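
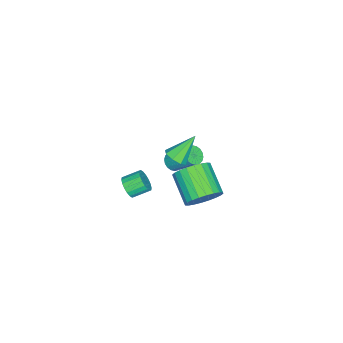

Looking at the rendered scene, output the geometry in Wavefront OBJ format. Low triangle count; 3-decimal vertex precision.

v 3.422 2.459 1.152
v 4.12 2.463 1.989
v 2.956 1.225 2.966
v 2.258 1.221 2.128
v 3.864 2.786 2.093
v 2.699 1.548 3.07
v 3.54 3.059 2.054
v 2.376 1.822 3.03
v 3.199 3.241 1.877
v 2.034 2.003 2.854
v 2.891 3.304 1.59
v 1.727 2.066 2.567
v 2.665 3.238 1.236
v 1.5 2 2.213
v 2.553 3.054 0.87
v 1.389 1.816 1.846
v 2.574 2.778 0.546
v 1.41 1.541 1.522
v 2.724 2.455 0.314
v 1.56 1.217 1.291
v 2.981 2.132 0.21
v 1.816 0.894 1.187
v 3.304 1.858 0.25
v 2.14 0.621 1.226
v 3.646 1.677 0.426
v 2.481 0.439 1.403
v 3.953 1.614 0.713
v 2.789 0.376 1.69
v 4.18 1.68 1.067
v 3.015 0.442 2.044
v 4.291 1.864 1.434
v 3.127 0.626 2.41
v 4.27 2.139 1.758
v 3.106 0.902 2.734
v 0.05 -3.645 -3.936
v 0.399 -3.805 -3.304
v -0.14 -2.954 -2.791
v -0.49 -2.795 -3.424
v 0.603 -3.589 -3.447
v 0.063 -2.739 -2.935
v 0.696 -3.385 -3.688
v 0.157 -2.534 -3.175
v 0.662 -3.232 -3.978
v 0.122 -2.381 -3.465
v 0.507 -3.161 -4.259
v -0.033 -2.31 -3.747
v 0.261 -3.186 -4.477
v -0.279 -2.335 -3.964
v -0.027 -3.302 -4.587
v -0.567 -2.451 -4.075
v -0.3 -3.486 -4.569
v -0.839 -2.635 -4.056
v -0.503 -3.701 -4.425
v -1.043 -2.851 -3.913
v -0.597 -3.906 -4.185
v -1.136 -3.055 -3.672
v -0.562 -4.059 -3.895
v -1.102 -3.208 -3.382
v -0.407 -4.13 -3.613
v -0.947 -3.279 -3.101
v -0.161 -4.105 -3.396
v -0.701 -3.254 -2.883
v 0.127 -3.989 -3.285
v -0.413 -3.138 -2.773
v 2.71 0.497 3.327
v 3.03 0.09 3.813
v 1.69 1.183 4.573
v 3.276 0.57 3.75
v 3.19 1.008 3.439
v 2.824 1.146 3.063
v 2.39 0.904 2.841
v 2.144 0.424 2.904
v 2.23 -0.014 3.215
v 2.597 -0.152 3.592
v -2.455 -1.941 -3.146
v -1.847 -1.82 -3.341
v -1.677 -0.458 -1.969
v -2.285 -0.579 -1.774
v -2.004 -1.638 -3.502
v -1.834 -0.276 -2.131
v -2.25 -1.516 -3.593
v -2.08 -0.154 -2.221
v -2.536 -1.478 -3.595
v -2.367 -0.117 -2.223
v -2.807 -1.532 -3.508
v -2.637 -0.17 -2.137
v -3.008 -1.667 -3.349
v -2.838 -0.305 -1.978
v -3.099 -1.856 -3.15
v -2.929 -0.494 -1.779
v -3.063 -2.062 -2.951
v -2.893 -0.7 -1.579
v -2.906 -2.244 -2.789
v -2.736 -0.882 -1.418
v -2.66 -2.366 -2.699
v -2.49 -1.004 -1.327
v -2.373 -2.403 -2.697
v -2.204 -1.042 -1.325
v -2.103 -2.35 -2.783
v -1.933 -0.988 -1.412
v -1.902 -2.215 -2.942
v -1.732 -0.853 -1.571
v -1.811 -2.026 -3.141
v -1.641 -0.664 -1.77
f 2 1 5
f 2 5 3
f 3 5 6
f 3 6 4
f 5 1 7
f 5 7 6
f 6 7 8
f 6 8 4
f 7 1 9
f 7 9 8
f 8 9 10
f 8 10 4
f 9 1 11
f 9 11 10
f 10 11 12
f 10 12 4
f 11 1 13
f 11 13 12
f 12 13 14
f 12 14 4
f 13 1 15
f 13 15 14
f 14 15 16
f 14 16 4
f 15 1 17
f 15 17 16
f 16 17 18
f 16 18 4
f 17 1 19
f 17 19 18
f 18 19 20
f 18 20 4
f 19 1 21
f 19 21 20
f 20 21 22
f 20 22 4
f 21 1 23
f 21 23 22
f 22 23 24
f 22 24 4
f 23 1 25
f 23 25 24
f 24 25 26
f 24 26 4
f 25 1 27
f 25 27 26
f 26 27 28
f 26 28 4
f 27 1 29
f 27 29 28
f 28 29 30
f 28 30 4
f 29 1 31
f 29 31 30
f 30 31 32
f 30 32 4
f 31 1 33
f 31 33 32
f 32 33 34
f 32 34 4
f 33 1 2
f 33 2 34
f 34 2 3
f 34 3 4
f 36 35 39
f 36 39 37
f 37 39 40
f 37 40 38
f 39 35 41
f 39 41 40
f 40 41 42
f 40 42 38
f 41 35 43
f 41 43 42
f 42 43 44
f 42 44 38
f 43 35 45
f 43 45 44
f 44 45 46
f 44 46 38
f 45 35 47
f 45 47 46
f 46 47 48
f 46 48 38
f 47 35 49
f 47 49 48
f 48 49 50
f 48 50 38
f 49 35 51
f 49 51 50
f 50 51 52
f 50 52 38
f 51 35 53
f 51 53 52
f 52 53 54
f 52 54 38
f 53 35 55
f 53 55 54
f 54 55 56
f 54 56 38
f 55 35 57
f 55 57 56
f 56 57 58
f 56 58 38
f 57 35 59
f 57 59 58
f 58 59 60
f 58 60 38
f 59 35 61
f 59 61 60
f 60 61 62
f 60 62 38
f 61 35 63
f 61 63 62
f 62 63 64
f 62 64 38
f 63 35 36
f 63 36 64
f 64 36 37
f 64 37 38
f 66 65 68
f 66 68 67
f 68 65 69
f 68 69 67
f 69 65 70
f 69 70 67
f 70 65 71
f 70 71 67
f 71 65 72
f 71 72 67
f 72 65 73
f 72 73 67
f 73 65 74
f 73 74 67
f 74 65 66
f 74 66 67
f 76 75 79
f 76 79 77
f 77 79 80
f 77 80 78
f 79 75 81
f 79 81 80
f 80 81 82
f 80 82 78
f 81 75 83
f 81 83 82
f 82 83 84
f 82 84 78
f 83 75 85
f 83 85 84
f 84 85 86
f 84 86 78
f 85 75 87
f 85 87 86
f 86 87 88
f 86 88 78
f 87 75 89
f 87 89 88
f 88 89 90
f 88 90 78
f 89 75 91
f 89 91 90
f 90 91 92
f 90 92 78
f 91 75 93
f 91 93 92
f 92 93 94
f 92 94 78
f 93 75 95
f 93 95 94
f 94 95 96
f 94 96 78
f 95 75 97
f 95 97 96
f 96 97 98
f 96 98 78
f 97 75 99
f 97 99 98
f 98 99 100
f 98 100 78
f 99 75 101
f 99 101 100
f 100 101 102
f 100 102 78
f 101 75 103
f 101 103 102
f 102 103 104
f 102 104 78
f 103 75 76
f 103 76 104
f 104 76 77
f 104 77 78



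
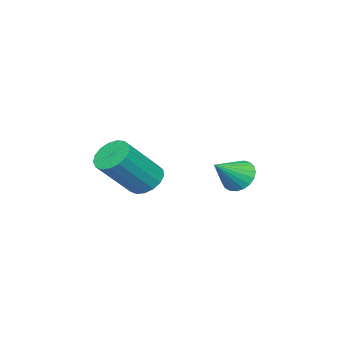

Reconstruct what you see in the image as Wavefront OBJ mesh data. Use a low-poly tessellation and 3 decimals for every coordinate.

v -1.527 -1.503 -4.33
v -1.283 -1.858 -4.831
v -0.553 -1.877 -3.59
v -1.161 -1.615 -4.868
v -1.103 -1.352 -4.813
v -1.118 -1.116 -4.674
v -1.204 -0.947 -4.476
v -1.345 -0.874 -4.252
v -1.518 -0.909 -4.043
v -1.693 -1.048 -3.882
v -1.839 -1.265 -3.8
v -1.931 -1.523 -3.809
v -1.954 -1.778 -3.908
v -1.902 -1.985 -4.08
v -1.786 -2.109 -4.296
v -1.625 -2.129 -4.517
v -1.447 -2.04 -4.706
v 1.506 -3.13 -3.735
v 1.924 -2.644 -3.893
v 3.051 -3.184 -2.584
v 2.634 -3.67 -2.425
v 1.735 -2.513 -3.677
v 2.862 -3.054 -2.368
v 1.493 -2.524 -3.473
v 2.62 -3.064 -2.164
v 1.255 -2.673 -3.33
v 2.382 -3.214 -2.02
v 1.074 -2.927 -3.279
v 2.201 -3.468 -1.97
v 0.992 -3.228 -3.332
v 2.119 -3.768 -2.023
v 1.028 -3.506 -3.478
v 2.155 -4.046 -2.169
v 1.174 -3.697 -3.683
v 2.301 -4.238 -2.373
v 1.396 -3.759 -3.899
v 2.523 -4.3 -2.59
v 1.643 -3.677 -4.078
v 2.77 -4.217 -2.769
v 1.859 -3.469 -4.178
v 2.986 -4.01 -2.869
v 1.994 -3.184 -4.176
v 3.121 -3.724 -2.867
v 2.017 -2.886 -4.074
v 3.144 -3.426 -2.765
f 2 1 4
f 2 4 3
f 4 1 5
f 4 5 3
f 5 1 6
f 5 6 3
f 6 1 7
f 6 7 3
f 7 1 8
f 7 8 3
f 8 1 9
f 8 9 3
f 9 1 10
f 9 10 3
f 10 1 11
f 10 11 3
f 11 1 12
f 11 12 3
f 12 1 13
f 12 13 3
f 13 1 14
f 13 14 3
f 14 1 15
f 14 15 3
f 15 1 16
f 15 16 3
f 16 1 17
f 16 17 3
f 17 1 2
f 17 2 3
f 19 18 22
f 19 22 20
f 20 22 23
f 20 23 21
f 22 18 24
f 22 24 23
f 23 24 25
f 23 25 21
f 24 18 26
f 24 26 25
f 25 26 27
f 25 27 21
f 26 18 28
f 26 28 27
f 27 28 29
f 27 29 21
f 28 18 30
f 28 30 29
f 29 30 31
f 29 31 21
f 30 18 32
f 30 32 31
f 31 32 33
f 31 33 21
f 32 18 34
f 32 34 33
f 33 34 35
f 33 35 21
f 34 18 36
f 34 36 35
f 35 36 37
f 35 37 21
f 36 18 38
f 36 38 37
f 37 38 39
f 37 39 21
f 38 18 40
f 38 40 39
f 39 40 41
f 39 41 21
f 40 18 42
f 40 42 41
f 41 42 43
f 41 43 21
f 42 18 44
f 42 44 43
f 43 44 45
f 43 45 21
f 44 18 19
f 44 19 45
f 45 19 20
f 45 20 21



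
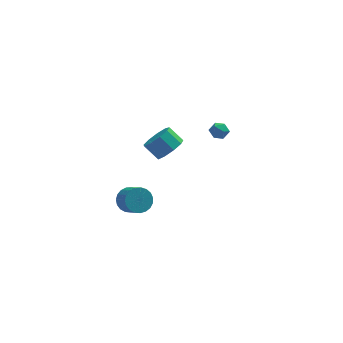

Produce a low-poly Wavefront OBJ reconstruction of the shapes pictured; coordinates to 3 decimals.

v -1.542 -0.035 -4.033
v -1.205 -0.422 -4.735
v -0.761 -1.352 -4.01
v -1.098 -0.965 -3.307
v -0.933 -0.209 -4.629
v -0.489 -1.139 -3.904
v -0.766 0.034 -4.419
v -0.322 -0.896 -3.694
v -0.733 0.265 -4.143
v -0.289 -0.665 -3.418
v -0.84 0.445 -3.847
v -0.396 -0.485 -3.122
v -1.069 0.541 -3.584
v -0.625 -0.389 -2.859
v -1.379 0.537 -3.398
v -0.935 -0.392 -2.673
v -1.718 0.435 -3.322
v -1.274 -0.495 -2.597
v -2.026 0.252 -3.369
v -1.582 -0.678 -2.644
v -2.25 0.018 -3.53
v -1.806 -0.912 -2.805
v -2.352 -0.224 -3.779
v -1.908 -1.154 -3.054
v -2.314 -0.434 -4.071
v -1.87 -1.364 -3.346
v -2.143 -0.575 -4.357
v -1.699 -1.504 -3.632
v -1.867 -0.622 -4.586
v -1.423 -1.552 -3.861
v -1.535 -0.568 -4.72
v -1.091 -1.498 -3.995
v 3.462 1.345 1.24
v 4.001 1.352 0.911
v 3.259 0.408 0.889
v 3.798 0.415 0.56
v 3.814 0.388 1.19
v 3.939 0.967 1.407
v 3.321 0.793 0.393
v 3.446 1.372 0.61
v 3.913 1.01 0.387
v 4.218 0.76 0.88
v 3.042 1 0.92
v 3.347 0.75 1.413
v 0.401 -3.554 3.096
v 0.968 -2.82 3.169
v 0.267 -2.353 3.936
v -0.301 -3.086 3.864
v 0.537 -2.718 2.712
v -0.164 -2.25 3.48
v 0.042 -3.006 2.435
v -0.659 -2.539 3.203
v -0.285 -3.55 2.468
v -0.986 -3.083 3.236
v -0.291 -4.096 2.794
v -0.993 -3.629 3.562
v 0.026 -4.388 3.262
v -0.675 -3.921 4.03
v 0.519 -4.29 3.652
v -0.183 -3.823 4.42
v 0.956 -3.847 3.782
v 0.255 -3.38 4.55
v 1.134 -3.266 3.591
v 0.432 -2.799 4.359
f 2 1 5
f 2 5 3
f 3 5 6
f 3 6 4
f 5 1 7
f 5 7 6
f 6 7 8
f 6 8 4
f 7 1 9
f 7 9 8
f 8 9 10
f 8 10 4
f 9 1 11
f 9 11 10
f 10 11 12
f 10 12 4
f 11 1 13
f 11 13 12
f 12 13 14
f 12 14 4
f 13 1 15
f 13 15 14
f 14 15 16
f 14 16 4
f 15 1 17
f 15 17 16
f 16 17 18
f 16 18 4
f 17 1 19
f 17 19 18
f 18 19 20
f 18 20 4
f 19 1 21
f 19 21 20
f 20 21 22
f 20 22 4
f 21 1 23
f 21 23 22
f 22 23 24
f 22 24 4
f 23 1 25
f 23 25 24
f 24 25 26
f 24 26 4
f 25 1 27
f 25 27 26
f 26 27 28
f 26 28 4
f 27 1 29
f 27 29 28
f 28 29 30
f 28 30 4
f 29 1 31
f 29 31 30
f 30 31 32
f 30 32 4
f 31 1 2
f 31 2 32
f 32 2 3
f 32 3 4
f 33 44 38
f 33 38 34
f 33 34 40
f 33 40 43
f 33 43 44
f 34 38 42
f 38 44 37
f 44 43 35
f 43 40 39
f 40 34 41
f 36 42 37
f 36 37 35
f 36 35 39
f 36 39 41
f 36 41 42
f 37 42 38
f 35 37 44
f 39 35 43
f 41 39 40
f 42 41 34
f 46 45 49
f 46 49 47
f 47 49 50
f 47 50 48
f 49 45 51
f 49 51 50
f 50 51 52
f 50 52 48
f 51 45 53
f 51 53 52
f 52 53 54
f 52 54 48
f 53 45 55
f 53 55 54
f 54 55 56
f 54 56 48
f 55 45 57
f 55 57 56
f 56 57 58
f 56 58 48
f 57 45 59
f 57 59 58
f 58 59 60
f 58 60 48
f 59 45 61
f 59 61 60
f 60 61 62
f 60 62 48
f 61 45 63
f 61 63 62
f 62 63 64
f 62 64 48
f 63 45 46
f 63 46 64
f 64 46 47
f 64 47 48



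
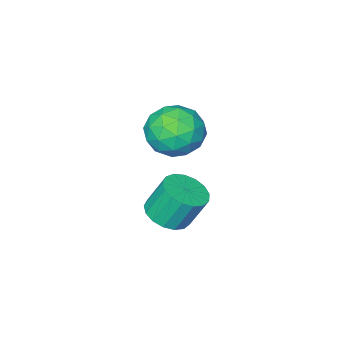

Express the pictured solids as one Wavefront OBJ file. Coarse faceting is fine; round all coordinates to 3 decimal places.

v 3.947 -0.811 -2.569
v 4.648 -0.184 -2.575
v 4.193 0.338 -1.178
v 3.493 -0.289 -1.171
v 4.305 0.035 -2.769
v 3.851 0.557 -1.371
v 3.881 0.06 -2.916
v 3.427 0.582 -1.518
v 3.472 -0.115 -2.984
v 3.017 0.408 -1.586
v 3.172 -0.449 -2.957
v 2.717 0.074 -1.559
v 3.049 -0.866 -2.841
v 2.595 -0.343 -1.443
v 3.132 -1.27 -2.662
v 2.678 -0.748 -1.265
v 3.402 -1.57 -2.463
v 2.948 -1.047 -1.065
v 3.797 -1.695 -2.287
v 3.342 -1.173 -0.889
v 4.226 -1.619 -2.176
v 3.772 -1.096 -0.779
v 4.591 -1.357 -2.155
v 4.137 -0.834 -0.758
v 4.809 -0.97 -2.229
v 4.355 -0.448 -0.831
v 4.83 -0.547 -2.381
v 4.375 -0.024 -0.983
v 3.285 -0.183 2.779
v 3.889 0.373 1.92
v 3.411 -1.833 1.8
v 4.015 -1.277 0.941
v 4.514 -1.443 2.006
v 4.437 -0.424 2.611
v 2.863 -1.036 1.109
v 2.786 -0.017 1.714
v 3.629 -0.154 0.888
v 4.649 -0.406 1.442
v 2.651 -1.054 2.278
v 3.671 -1.306 2.832
v 3.576 0.24 2.436
v 3.724 -1.7 1.284
v 4.017 -1.797 1.91
v 4.372 -1.471 1.406
v 3.898 -0.229 2.842
v 4.253 0.098 2.337
v 4.62 -0.969 2.387
v 3.047 -1.558 1.383
v 3.402 -1.231 0.878
v 2.928 0.011 2.314
v 3.283 0.337 1.81
v 2.68 -0.491 1.333
v 3.778 0.256 1.324
v 3.852 -0.713 0.748
v 3.175 -0.572 0.847
v 3.129 0.028 1.203
v 4.378 0.109 1.65
v 4.452 -0.861 1.074
v 4.745 -0.959 1.7
v 4.699 -0.36 2.056
v 4.224 -0.201 1.043
v 2.848 -0.599 2.646
v 2.922 -1.569 2.07
v 2.601 -1.1 1.664
v 2.555 -0.501 2.02
v 3.448 -0.747 2.972
v 3.522 -1.716 2.396
v 4.171 -1.488 2.517
v 4.125 -0.888 2.873
v 3.076 -1.259 2.677
f 2 1 5
f 2 5 3
f 3 5 6
f 3 6 4
f 5 1 7
f 5 7 6
f 6 7 8
f 6 8 4
f 7 1 9
f 7 9 8
f 8 9 10
f 8 10 4
f 9 1 11
f 9 11 10
f 10 11 12
f 10 12 4
f 11 1 13
f 11 13 12
f 12 13 14
f 12 14 4
f 13 1 15
f 13 15 14
f 14 15 16
f 14 16 4
f 15 1 17
f 15 17 16
f 16 17 18
f 16 18 4
f 17 1 19
f 17 19 18
f 18 19 20
f 18 20 4
f 19 1 21
f 19 21 20
f 20 21 22
f 20 22 4
f 21 1 23
f 21 23 22
f 22 23 24
f 22 24 4
f 23 1 25
f 23 25 24
f 24 25 26
f 24 26 4
f 25 1 27
f 25 27 26
f 26 27 28
f 26 28 4
f 27 1 2
f 27 2 28
f 28 2 3
f 28 3 4
f 29 66 45
f 66 40 69
f 45 69 34
f 66 69 45
f 29 45 41
f 45 34 46
f 41 46 30
f 45 46 41
f 29 41 50
f 41 30 51
f 50 51 36
f 41 51 50
f 29 50 62
f 50 36 65
f 62 65 39
f 50 65 62
f 29 62 66
f 62 39 70
f 66 70 40
f 62 70 66
f 30 46 57
f 46 34 60
f 57 60 38
f 46 60 57
f 34 69 47
f 69 40 68
f 47 68 33
f 69 68 47
f 40 70 67
f 70 39 63
f 67 63 31
f 70 63 67
f 39 65 64
f 65 36 52
f 64 52 35
f 65 52 64
f 36 51 56
f 51 30 53
f 56 53 37
f 51 53 56
f 32 58 44
f 58 38 59
f 44 59 33
f 58 59 44
f 32 44 42
f 44 33 43
f 42 43 31
f 44 43 42
f 32 42 49
f 42 31 48
f 49 48 35
f 42 48 49
f 32 49 54
f 49 35 55
f 54 55 37
f 49 55 54
f 32 54 58
f 54 37 61
f 58 61 38
f 54 61 58
f 33 59 47
f 59 38 60
f 47 60 34
f 59 60 47
f 31 43 67
f 43 33 68
f 67 68 40
f 43 68 67
f 35 48 64
f 48 31 63
f 64 63 39
f 48 63 64
f 37 55 56
f 55 35 52
f 56 52 36
f 55 52 56
f 38 61 57
f 61 37 53
f 57 53 30
f 61 53 57



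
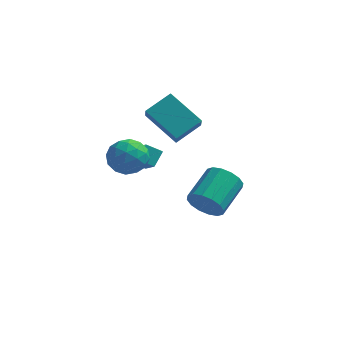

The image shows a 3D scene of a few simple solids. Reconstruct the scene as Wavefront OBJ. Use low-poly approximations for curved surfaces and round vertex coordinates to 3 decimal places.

v 0.758 0.719 -3.079
v 1.145 0.261 -2.303
v 1.728 2.004 -1.566
v 1.342 2.461 -2.341
v 1.52 0.28 -2.645
v 2.103 2.023 -1.907
v 1.69 0.417 -3.102
v 2.274 2.159 -2.365
v 1.611 0.634 -3.554
v 2.195 2.377 -2.817
v 1.304 0.874 -3.878
v 1.887 2.617 -3.141
v 0.85 1.073 -3.988
v 1.433 2.815 -3.251
v 0.372 1.176 -3.854
v 0.955 2.919 -3.117
v -0.003 1.157 -3.513
v 0.58 2.9 -2.775
v -0.174 1.021 -3.055
v 0.41 2.763 -2.318
v -0.095 0.803 -2.603
v 0.489 2.546 -1.866
v 0.213 0.563 -2.279
v 0.796 2.306 -1.542
v 0.667 0.365 -2.169
v 1.25 2.107 -1.432
v -1.921 -0.976 1.064
v -1.304 -1.682 1.492
v -3.256 -1.838 1.568
v -2.639 -2.544 1.996
v -2.699 -1.598 2.401
v -1.874 -1.065 2.089
v -2.686 -2.455 0.971
v -1.861 -1.922 0.659
v -1.777 -2.595 1.434
v -1.784 -2.066 2.318
v -2.776 -1.454 0.742
v -2.783 -0.925 1.626
v -1.495 -1.253 1.234
v -3.065 -2.267 1.826
v -3.1 -1.711 2.065
v -2.737 -2.126 2.316
v -1.83 -0.891 1.585
v -1.467 -1.306 1.836
v -2.287 -1.257 2.371
v -3.093 -2.214 1.224
v -2.73 -2.629 1.475
v -1.823 -1.394 0.744
v -1.46 -1.809 0.995
v -2.273 -2.263 0.689
v -1.41 -2.205 1.451
v -2.195 -2.712 1.747
v -2.223 -2.659 1.145
v -1.738 -2.346 0.961
v -1.415 -1.894 1.971
v -2.2 -2.401 2.267
v -2.235 -1.845 2.505
v -1.75 -1.532 2.322
v -1.693 -2.431 1.937
v -2.36 -1.119 0.793
v -3.145 -1.626 1.089
v -2.81 -1.988 0.738
v -2.325 -1.675 0.555
v -2.365 -0.808 1.313
v -3.15 -1.315 1.609
v -2.822 -1.174 2.099
v -2.337 -0.861 1.915
v -2.867 -1.089 1.123
v -2.763 0.368 -0.338
v -2.119 -0.622 0.585
v -2.523 1.067 0.243
v -1.879 0.076 1.167
v -2.001 0.464 -0.767
v -1.357 -0.527 0.157
v -1.761 1.162 -0.185
v -1.117 0.172 0.738
v -0.433 -0.05 1.869
v -2.047 0.764 2.957
v -0.606 0.647 1.09
v -2.22 1.461 2.178
v 0.52 0.939 2.542
v -1.094 1.753 3.63
v 0.347 1.636 1.763
v -1.267 2.45 2.851
f 2 1 5
f 2 5 3
f 3 5 6
f 3 6 4
f 5 1 7
f 5 7 6
f 6 7 8
f 6 8 4
f 7 1 9
f 7 9 8
f 8 9 10
f 8 10 4
f 9 1 11
f 9 11 10
f 10 11 12
f 10 12 4
f 11 1 13
f 11 13 12
f 12 13 14
f 12 14 4
f 13 1 15
f 13 15 14
f 14 15 16
f 14 16 4
f 15 1 17
f 15 17 16
f 16 17 18
f 16 18 4
f 17 1 19
f 17 19 18
f 18 19 20
f 18 20 4
f 19 1 21
f 19 21 20
f 20 21 22
f 20 22 4
f 21 1 23
f 21 23 22
f 22 23 24
f 22 24 4
f 23 1 25
f 23 25 24
f 24 25 26
f 24 26 4
f 25 1 2
f 25 2 26
f 26 2 3
f 26 3 4
f 27 64 43
f 64 38 67
f 43 67 32
f 64 67 43
f 27 43 39
f 43 32 44
f 39 44 28
f 43 44 39
f 27 39 48
f 39 28 49
f 48 49 34
f 39 49 48
f 27 48 60
f 48 34 63
f 60 63 37
f 48 63 60
f 27 60 64
f 60 37 68
f 64 68 38
f 60 68 64
f 28 44 55
f 44 32 58
f 55 58 36
f 44 58 55
f 32 67 45
f 67 38 66
f 45 66 31
f 67 66 45
f 38 68 65
f 68 37 61
f 65 61 29
f 68 61 65
f 37 63 62
f 63 34 50
f 62 50 33
f 63 50 62
f 34 49 54
f 49 28 51
f 54 51 35
f 49 51 54
f 30 56 42
f 56 36 57
f 42 57 31
f 56 57 42
f 30 42 40
f 42 31 41
f 40 41 29
f 42 41 40
f 30 40 47
f 40 29 46
f 47 46 33
f 40 46 47
f 30 47 52
f 47 33 53
f 52 53 35
f 47 53 52
f 30 52 56
f 52 35 59
f 56 59 36
f 52 59 56
f 31 57 45
f 57 36 58
f 45 58 32
f 57 58 45
f 29 41 65
f 41 31 66
f 65 66 38
f 41 66 65
f 33 46 62
f 46 29 61
f 62 61 37
f 46 61 62
f 35 53 54
f 53 33 50
f 54 50 34
f 53 50 54
f 36 59 55
f 59 35 51
f 55 51 28
f 59 51 55
f 70 72 69
f 73 70 69
f 69 72 71
f 71 73 69
f 70 76 72
f 74 70 73
f 74 76 70
f 72 76 71
f 75 73 71
f 71 76 75
f 75 74 73
f 76 74 75
f 78 80 77
f 81 78 77
f 77 80 79
f 79 81 77
f 78 84 80
f 82 78 81
f 82 84 78
f 80 84 79
f 83 81 79
f 79 84 83
f 83 82 81
f 84 82 83



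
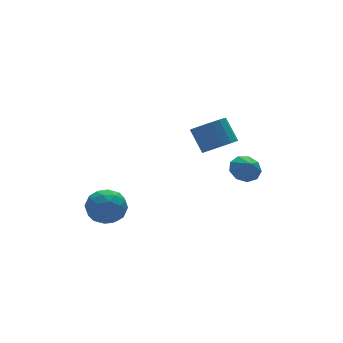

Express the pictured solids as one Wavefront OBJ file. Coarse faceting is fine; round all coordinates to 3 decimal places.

v 2.992 -0.898 -0.429
v 3.9 -0.774 -0.268
v 2.948 -1.562 0.329
v 3.56 -0.36 0.075
v 2.954 -0.198 0.182
v 2.366 -0.362 0.003
v 2.071 -0.778 -0.378
v 2.207 -1.249 -0.783
v 2.71 -1.556 -1.023
v 3.345 -1.555 -0.985
v 3.815 -1.246 -0.687
v 0.897 -1.705 2.359
v 1.843 -1.962 2.675
v 1.689 -0.952 3.958
v 0.743 -0.695 3.641
v 1.919 -1.574 2.379
v 1.764 -0.565 3.662
v 1.76 -1.217 2.079
v 1.606 -0.207 3.362
v 1.404 -0.972 1.842
v 1.249 0.038 3.125
v 0.932 -0.894 1.724
v 0.777 0.116 3.007
v 0.451 -1.002 1.752
v 0.297 0.008 3.035
v 0.073 -1.271 1.918
v -0.081 -0.262 3.201
v -0.116 -1.64 2.185
v -0.271 -0.63 3.468
v -0.073 -2.023 2.492
v -0.228 -1.013 3.775
v 0.192 -2.334 2.769
v 0.037 -1.324 4.051
v 0.619 -2.5 2.951
v 0.464 -1.49 4.234
v 1.109 -2.484 2.998
v 0.955 -1.474 4.281
v 1.551 -2.29 2.898
v 1.397 -1.28 4.181
v -3.399 3.091 -2.606
v -2.792 2.191 -3.184
v -5.028 1.949 -2.536
v -4.421 1.049 -3.114
v -4.119 1.352 -1.96
v -3.113 2.058 -2.004
v -4.707 2.082 -3.716
v -3.701 2.788 -3.76
v -3.601 1.567 -3.87
v -3.237 1.116 -2.785
v -4.583 3.024 -2.935
v -4.219 2.573 -1.85
v -2.953 2.741 -2.901
v -4.867 1.399 -2.819
v -4.69 1.577 -2.141
v -4.333 1.047 -2.48
v -3.141 2.663 -2.208
v -2.784 2.134 -2.547
v -3.564 1.641 -1.828
v -5.036 2.006 -3.173
v -4.679 1.477 -3.512
v -3.487 3.093 -3.24
v -3.13 2.563 -3.579
v -4.256 2.499 -3.892
v -3.071 1.845 -3.644
v -4.029 1.174 -3.603
v -4.197 1.782 -3.957
v -3.605 2.196 -3.983
v -2.858 1.58 -3.006
v -3.815 0.909 -2.965
v -3.638 1.087 -2.287
v -3.046 1.502 -2.313
v -3.333 1.213 -3.41
v -4.005 3.231 -2.755
v -4.962 2.56 -2.714
v -4.774 2.638 -3.407
v -4.182 3.053 -3.433
v -3.791 2.966 -2.117
v -4.749 2.295 -2.076
v -4.215 1.944 -1.737
v -3.623 2.358 -1.763
v -4.487 2.927 -2.31
f 2 1 4
f 2 4 3
f 4 1 5
f 4 5 3
f 5 1 6
f 5 6 3
f 6 1 7
f 6 7 3
f 7 1 8
f 7 8 3
f 8 1 9
f 8 9 3
f 9 1 10
f 9 10 3
f 10 1 11
f 10 11 3
f 11 1 2
f 11 2 3
f 13 12 16
f 13 16 14
f 14 16 17
f 14 17 15
f 16 12 18
f 16 18 17
f 17 18 19
f 17 19 15
f 18 12 20
f 18 20 19
f 19 20 21
f 19 21 15
f 20 12 22
f 20 22 21
f 21 22 23
f 21 23 15
f 22 12 24
f 22 24 23
f 23 24 25
f 23 25 15
f 24 12 26
f 24 26 25
f 25 26 27
f 25 27 15
f 26 12 28
f 26 28 27
f 27 28 29
f 27 29 15
f 28 12 30
f 28 30 29
f 29 30 31
f 29 31 15
f 30 12 32
f 30 32 31
f 31 32 33
f 31 33 15
f 32 12 34
f 32 34 33
f 33 34 35
f 33 35 15
f 34 12 36
f 34 36 35
f 35 36 37
f 35 37 15
f 36 12 38
f 36 38 37
f 37 38 39
f 37 39 15
f 38 12 13
f 38 13 39
f 39 13 14
f 39 14 15
f 40 77 56
f 77 51 80
f 56 80 45
f 77 80 56
f 40 56 52
f 56 45 57
f 52 57 41
f 56 57 52
f 40 52 61
f 52 41 62
f 61 62 47
f 52 62 61
f 40 61 73
f 61 47 76
f 73 76 50
f 61 76 73
f 40 73 77
f 73 50 81
f 77 81 51
f 73 81 77
f 41 57 68
f 57 45 71
f 68 71 49
f 57 71 68
f 45 80 58
f 80 51 79
f 58 79 44
f 80 79 58
f 51 81 78
f 81 50 74
f 78 74 42
f 81 74 78
f 50 76 75
f 76 47 63
f 75 63 46
f 76 63 75
f 47 62 67
f 62 41 64
f 67 64 48
f 62 64 67
f 43 69 55
f 69 49 70
f 55 70 44
f 69 70 55
f 43 55 53
f 55 44 54
f 53 54 42
f 55 54 53
f 43 53 60
f 53 42 59
f 60 59 46
f 53 59 60
f 43 60 65
f 60 46 66
f 65 66 48
f 60 66 65
f 43 65 69
f 65 48 72
f 69 72 49
f 65 72 69
f 44 70 58
f 70 49 71
f 58 71 45
f 70 71 58
f 42 54 78
f 54 44 79
f 78 79 51
f 54 79 78
f 46 59 75
f 59 42 74
f 75 74 50
f 59 74 75
f 48 66 67
f 66 46 63
f 67 63 47
f 66 63 67
f 49 72 68
f 72 48 64
f 68 64 41
f 72 64 68



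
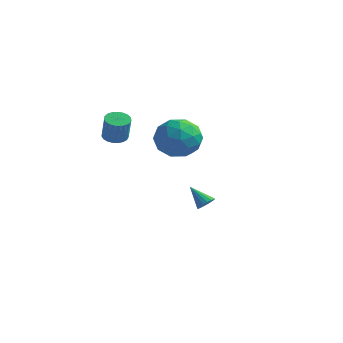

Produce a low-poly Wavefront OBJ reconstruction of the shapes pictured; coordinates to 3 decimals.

v -0.866 -2.01 2.378
v -0.324 -2.105 2.165
v 0.088 -2.405 3.35
v -0.454 -2.31 3.562
v -0.316 -1.866 2.222
v 0.097 -2.166 3.407
v -0.402 -1.653 2.306
v 0.01 -1.953 3.491
v -0.569 -1.501 2.403
v -0.156 -1.801 3.588
v -0.787 -1.437 2.495
v -0.375 -1.737 3.68
v -1.019 -1.472 2.567
v -0.606 -1.773 3.752
v -1.225 -1.601 2.606
v -0.812 -1.901 3.791
v -1.368 -1.8 2.606
v -0.956 -2.1 3.79
v -1.425 -2.035 2.566
v -1.012 -2.335 3.751
v -1.385 -2.266 2.493
v -0.972 -2.566 3.678
v -1.256 -2.453 2.401
v -0.843 -2.753 3.586
v -1.059 -2.563 2.305
v -0.646 -2.863 3.489
v -0.829 -2.577 2.221
v -0.416 -2.878 3.406
v -0.605 -2.494 2.164
v -0.192 -2.794 3.349
v -0.427 -2.327 2.144
v -0.014 -2.627 3.329
v 1.354 0.429 2.953
v 2.343 -0.089 2.696
v 0.437 -0.811 1.924
v 1.426 -1.329 1.667
v 1.012 -1.38 2.735
v 1.579 -0.614 3.371
v 1.201 -0.286 1.249
v 1.768 0.48 1.885
v 2.248 -0.532 1.643
v 2.132 -1.208 2.561
v 0.648 0.308 2.059
v 0.532 -0.368 2.977
v 1.929 0.279 2.915
v 0.851 -1.179 1.705
v 0.608 -1.209 2.333
v 1.189 -1.514 2.182
v 1.48 -0.029 3.312
v 2.062 -0.334 3.161
v 1.279 -1.093 3.183
v 0.718 -0.566 1.459
v 1.3 -0.871 1.308
v 1.591 0.614 2.438
v 2.172 0.309 2.287
v 1.501 0.193 1.437
v 2.455 -0.286 2.145
v 1.916 -1.015 1.54
v 1.783 -0.402 1.295
v 2.116 0.049 1.668
v 2.387 -0.683 2.685
v 1.847 -1.412 2.08
v 1.604 -1.442 2.707
v 1.938 -0.992 3.081
v 2.331 -0.943 2.066
v 0.933 0.512 2.54
v 0.393 -0.217 1.935
v 0.842 0.092 1.539
v 1.176 0.542 1.913
v 0.864 0.115 3.08
v 0.325 -0.614 2.475
v 0.664 -0.949 2.952
v 0.997 -0.498 3.325
v 0.449 0.043 2.554
v 0.01 3.432 -3.287
v 0.308 3.126 -3.009
v -0.89 3.368 -2.393
v 0.368 3.35 -2.933
v 0.345 3.593 -2.939
v 0.246 3.799 -3.024
v 0.092 3.921 -3.17
v -0.08 3.931 -3.342
v -0.232 3.826 -3.502
v -0.328 3.631 -3.613
v -0.347 3.39 -3.649
v -0.284 3.159 -3.602
v -0.154 2.99 -3.483
v 0.014 2.923 -3.319
v 0.18 2.972 -3.148
f 2 1 5
f 2 5 3
f 3 5 6
f 3 6 4
f 5 1 7
f 5 7 6
f 6 7 8
f 6 8 4
f 7 1 9
f 7 9 8
f 8 9 10
f 8 10 4
f 9 1 11
f 9 11 10
f 10 11 12
f 10 12 4
f 11 1 13
f 11 13 12
f 12 13 14
f 12 14 4
f 13 1 15
f 13 15 14
f 14 15 16
f 14 16 4
f 15 1 17
f 15 17 16
f 16 17 18
f 16 18 4
f 17 1 19
f 17 19 18
f 18 19 20
f 18 20 4
f 19 1 21
f 19 21 20
f 20 21 22
f 20 22 4
f 21 1 23
f 21 23 22
f 22 23 24
f 22 24 4
f 23 1 25
f 23 25 24
f 24 25 26
f 24 26 4
f 25 1 27
f 25 27 26
f 26 27 28
f 26 28 4
f 27 1 29
f 27 29 28
f 28 29 30
f 28 30 4
f 29 1 31
f 29 31 30
f 30 31 32
f 30 32 4
f 31 1 2
f 31 2 32
f 32 2 3
f 32 3 4
f 33 70 49
f 70 44 73
f 49 73 38
f 70 73 49
f 33 49 45
f 49 38 50
f 45 50 34
f 49 50 45
f 33 45 54
f 45 34 55
f 54 55 40
f 45 55 54
f 33 54 66
f 54 40 69
f 66 69 43
f 54 69 66
f 33 66 70
f 66 43 74
f 70 74 44
f 66 74 70
f 34 50 61
f 50 38 64
f 61 64 42
f 50 64 61
f 38 73 51
f 73 44 72
f 51 72 37
f 73 72 51
f 44 74 71
f 74 43 67
f 71 67 35
f 74 67 71
f 43 69 68
f 69 40 56
f 68 56 39
f 69 56 68
f 40 55 60
f 55 34 57
f 60 57 41
f 55 57 60
f 36 62 48
f 62 42 63
f 48 63 37
f 62 63 48
f 36 48 46
f 48 37 47
f 46 47 35
f 48 47 46
f 36 46 53
f 46 35 52
f 53 52 39
f 46 52 53
f 36 53 58
f 53 39 59
f 58 59 41
f 53 59 58
f 36 58 62
f 58 41 65
f 62 65 42
f 58 65 62
f 37 63 51
f 63 42 64
f 51 64 38
f 63 64 51
f 35 47 71
f 47 37 72
f 71 72 44
f 47 72 71
f 39 52 68
f 52 35 67
f 68 67 43
f 52 67 68
f 41 59 60
f 59 39 56
f 60 56 40
f 59 56 60
f 42 65 61
f 65 41 57
f 61 57 34
f 65 57 61
f 76 75 78
f 76 78 77
f 78 75 79
f 78 79 77
f 79 75 80
f 79 80 77
f 80 75 81
f 80 81 77
f 81 75 82
f 81 82 77
f 82 75 83
f 82 83 77
f 83 75 84
f 83 84 77
f 84 75 85
f 84 85 77
f 85 75 86
f 85 86 77
f 86 75 87
f 86 87 77
f 87 75 88
f 87 88 77
f 88 75 89
f 88 89 77
f 89 75 76
f 89 76 77



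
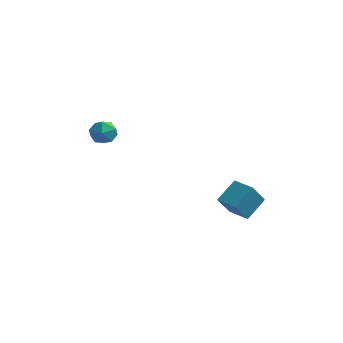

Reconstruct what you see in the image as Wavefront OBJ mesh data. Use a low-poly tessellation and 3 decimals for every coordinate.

v -3.981 -3.476 1.785
v -3.712 -3.091 1.178
v -3.068 -4.309 1.662
v -2.799 -3.924 1.055
v -2.748 -3.618 1.757
v -3.312 -3.103 1.833
v -3.468 -4.297 1.007
v -4.032 -3.782 1.083
v -3.394 -3.598 0.697
v -2.95 -3.179 1.161
v -3.83 -4.221 1.679
v -3.386 -3.802 2.143
v 2.231 -1.866 -3.13
v 2.055 -2.762 -2.004
v 2.554 -0.833 -2.257
v 2.377 -1.729 -1.131
v 3.303 -2.151 -3.189
v 3.126 -3.047 -2.063
v 3.625 -1.118 -2.316
v 3.449 -2.014 -1.19
f 1 12 6
f 1 6 2
f 1 2 8
f 1 8 11
f 1 11 12
f 2 6 10
f 6 12 5
f 12 11 3
f 11 8 7
f 8 2 9
f 4 10 5
f 4 5 3
f 4 3 7
f 4 7 9
f 4 9 10
f 5 10 6
f 3 5 12
f 7 3 11
f 9 7 8
f 10 9 2
f 14 16 13
f 17 14 13
f 13 16 15
f 15 17 13
f 14 20 16
f 18 14 17
f 18 20 14
f 16 20 15
f 19 17 15
f 15 20 19
f 19 18 17
f 20 18 19



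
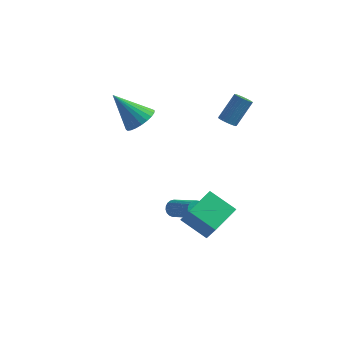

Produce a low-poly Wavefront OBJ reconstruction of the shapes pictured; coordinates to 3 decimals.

v -2.698 1.848 2.97
v -2.005 1.625 3.549
v -4.102 1.692 4.59
v -2.01 1.987 3.579
v -2.119 2.327 3.517
v -2.316 2.594 3.372
v -2.572 2.748 3.165
v -2.847 2.765 2.929
v -3.099 2.642 2.699
v -3.29 2.398 2.51
v -3.391 2.07 2.391
v -3.386 1.709 2.36
v -3.277 1.368 2.422
v -3.08 1.101 2.567
v -2.824 0.947 2.774
v -2.549 0.931 3.011
v -2.297 1.054 3.241
v -2.106 1.297 3.43
v 0.266 -1.165 -0.802
v 0.537 -1.158 -1.234
v 1.965 -1.908 -0.349
v 1.694 -1.915 0.082
v 0.584 -0.969 -1.15
v 2.012 -1.719 -0.265
v 0.576 -0.814 -1.005
v 2.004 -1.564 -0.12
v 0.514 -0.72 -0.826
v 1.942 -1.47 0.059
v 0.409 -0.703 -0.642
v 1.838 -1.453 0.243
v 0.28 -0.765 -0.486
v 1.708 -1.515 0.399
v 0.148 -0.897 -0.385
v 1.576 -1.647 0.5
v 0.037 -1.075 -0.356
v 1.465 -1.825 0.529
v -0.035 -1.268 -0.404
v 1.393 -2.018 0.481
v -0.055 -1.444 -0.521
v 1.373 -2.194 0.364
v -0.019 -1.572 -0.687
v 1.409 -2.322 0.198
v 0.066 -1.629 -0.872
v 1.494 -2.379 0.012
v 0.185 -1.606 -1.046
v 1.614 -2.356 -0.161
v 0.319 -1.507 -1.178
v 1.747 -2.256 -0.293
v 0.443 -1.348 -1.244
v 1.872 -2.098 -0.359
v 1.52 0.254 -2.157
v 2.016 0.538 -1.746
v 1.364 -0.578 -1.394
v 1.86 -0.294 -0.983
v 1.245 0.037 -1.072
v 1.342 0.552 -1.544
v 2.038 -0.592 -1.596
v 2.135 -0.077 -2.068
v 2.337 0.015 -1.399
v 1.847 0.404 -1.076
v 1.533 -0.444 -2.064
v 1.043 -0.055 -1.741
v 1.782 0.469 -2.019
v 1.598 -0.509 -1.121
v 1.237 -0.314 -1.174
v 1.529 -0.147 -0.932
v 1.385 0.477 -1.9
v 1.677 0.644 -1.658
v 1.224 0.35 -1.262
v 1.703 -0.684 -1.482
v 1.995 -0.517 -1.24
v 1.851 0.107 -2.208
v 2.143 0.274 -1.966
v 2.156 -0.39 -1.878
v 2.262 0.329 -1.573
v 2.17 -0.161 -1.125
v 2.275 -0.335 -1.485
v 2.332 -0.033 -1.762
v 1.974 0.557 -1.383
v 1.882 0.068 -0.934
v 1.521 0.263 -0.987
v 1.577 0.565 -1.264
v 2.162 0.25 -1.179
v 1.498 -0.108 -2.206
v 1.406 -0.597 -1.757
v 1.803 -0.605 -1.876
v 1.859 -0.303 -2.153
v 1.21 0.121 -2.015
v 1.118 -0.369 -1.567
v 1.048 -0.007 -1.378
v 1.105 0.295 -1.655
v 1.218 -0.29 -1.961
v 1.427 -3.36 0.284
v 2.063 -3.901 1.469
v 1.89 -1.793 0.751
v 2.526 -2.334 1.936
v 2.814 -3.526 -0.536
v 3.45 -4.067 0.649
v 3.277 -1.959 -0.069
v 3.913 -2.5 1.116
v 1.556 2.81 3.278
v 2.018 2.874 3.047
v 2.545 3.774 4.351
v 2.084 3.71 4.582
v 1.907 3.045 2.974
v 2.435 3.945 4.279
v 1.735 3.175 2.954
v 2.263 4.075 4.258
v 1.533 3.242 2.989
v 2.061 4.142 4.294
v 1.335 3.235 3.075
v 1.862 4.134 4.379
v 1.174 3.154 3.195
v 1.702 4.053 4.5
v 1.08 3.013 3.33
v 1.608 3.913 4.635
v 1.068 2.838 3.456
v 1.596 3.737 4.761
v 1.141 2.658 3.551
v 1.669 3.557 4.856
v 1.285 2.504 3.599
v 1.813 3.403 4.903
v 1.476 2.403 3.591
v 2.004 3.302 4.895
v 1.681 2.373 3.529
v 2.209 3.272 4.833
v 1.865 2.418 3.424
v 2.392 3.317 4.728
v 1.995 2.531 3.293
v 2.522 3.43 4.597
v 2.049 2.693 3.16
v 2.576 3.592 4.464
f 2 1 4
f 2 4 3
f 4 1 5
f 4 5 3
f 5 1 6
f 5 6 3
f 6 1 7
f 6 7 3
f 7 1 8
f 7 8 3
f 8 1 9
f 8 9 3
f 9 1 10
f 9 10 3
f 10 1 11
f 10 11 3
f 11 1 12
f 11 12 3
f 12 1 13
f 12 13 3
f 13 1 14
f 13 14 3
f 14 1 15
f 14 15 3
f 15 1 16
f 15 16 3
f 16 1 17
f 16 17 3
f 17 1 18
f 17 18 3
f 18 1 2
f 18 2 3
f 20 19 23
f 20 23 21
f 21 23 24
f 21 24 22
f 23 19 25
f 23 25 24
f 24 25 26
f 24 26 22
f 25 19 27
f 25 27 26
f 26 27 28
f 26 28 22
f 27 19 29
f 27 29 28
f 28 29 30
f 28 30 22
f 29 19 31
f 29 31 30
f 30 31 32
f 30 32 22
f 31 19 33
f 31 33 32
f 32 33 34
f 32 34 22
f 33 19 35
f 33 35 34
f 34 35 36
f 34 36 22
f 35 19 37
f 35 37 36
f 36 37 38
f 36 38 22
f 37 19 39
f 37 39 38
f 38 39 40
f 38 40 22
f 39 19 41
f 39 41 40
f 40 41 42
f 40 42 22
f 41 19 43
f 41 43 42
f 42 43 44
f 42 44 22
f 43 19 45
f 43 45 44
f 44 45 46
f 44 46 22
f 45 19 47
f 45 47 46
f 46 47 48
f 46 48 22
f 47 19 49
f 47 49 48
f 48 49 50
f 48 50 22
f 49 19 20
f 49 20 50
f 50 20 21
f 50 21 22
f 51 88 67
f 88 62 91
f 67 91 56
f 88 91 67
f 51 67 63
f 67 56 68
f 63 68 52
f 67 68 63
f 51 63 72
f 63 52 73
f 72 73 58
f 63 73 72
f 51 72 84
f 72 58 87
f 84 87 61
f 72 87 84
f 51 84 88
f 84 61 92
f 88 92 62
f 84 92 88
f 52 68 79
f 68 56 82
f 79 82 60
f 68 82 79
f 56 91 69
f 91 62 90
f 69 90 55
f 91 90 69
f 62 92 89
f 92 61 85
f 89 85 53
f 92 85 89
f 61 87 86
f 87 58 74
f 86 74 57
f 87 74 86
f 58 73 78
f 73 52 75
f 78 75 59
f 73 75 78
f 54 80 66
f 80 60 81
f 66 81 55
f 80 81 66
f 54 66 64
f 66 55 65
f 64 65 53
f 66 65 64
f 54 64 71
f 64 53 70
f 71 70 57
f 64 70 71
f 54 71 76
f 71 57 77
f 76 77 59
f 71 77 76
f 54 76 80
f 76 59 83
f 80 83 60
f 76 83 80
f 55 81 69
f 81 60 82
f 69 82 56
f 81 82 69
f 53 65 89
f 65 55 90
f 89 90 62
f 65 90 89
f 57 70 86
f 70 53 85
f 86 85 61
f 70 85 86
f 59 77 78
f 77 57 74
f 78 74 58
f 77 74 78
f 60 83 79
f 83 59 75
f 79 75 52
f 83 75 79
f 94 96 93
f 97 94 93
f 93 96 95
f 95 97 93
f 94 100 96
f 98 94 97
f 98 100 94
f 96 100 95
f 99 97 95
f 95 100 99
f 99 98 97
f 100 98 99
f 102 101 105
f 102 105 103
f 103 105 106
f 103 106 104
f 105 101 107
f 105 107 106
f 106 107 108
f 106 108 104
f 107 101 109
f 107 109 108
f 108 109 110
f 108 110 104
f 109 101 111
f 109 111 110
f 110 111 112
f 110 112 104
f 111 101 113
f 111 113 112
f 112 113 114
f 112 114 104
f 113 101 115
f 113 115 114
f 114 115 116
f 114 116 104
f 115 101 117
f 115 117 116
f 116 117 118
f 116 118 104
f 117 101 119
f 117 119 118
f 118 119 120
f 118 120 104
f 119 101 121
f 119 121 120
f 120 121 122
f 120 122 104
f 121 101 123
f 121 123 122
f 122 123 124
f 122 124 104
f 123 101 125
f 123 125 124
f 124 125 126
f 124 126 104
f 125 101 127
f 125 127 126
f 126 127 128
f 126 128 104
f 127 101 129
f 127 129 128
f 128 129 130
f 128 130 104
f 129 101 131
f 129 131 130
f 130 131 132
f 130 132 104
f 131 101 102
f 131 102 132
f 132 102 103
f 132 103 104



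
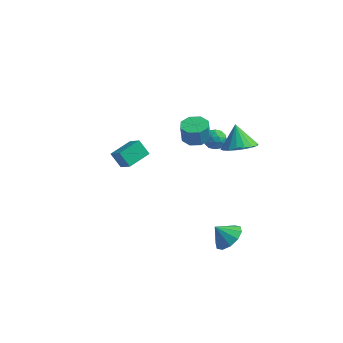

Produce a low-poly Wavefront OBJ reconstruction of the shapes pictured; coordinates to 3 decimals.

v -4.128 1.593 -2.319
v -4.854 1.893 -1.549
v -3.365 2.852 -2.09
v -4.091 3.152 -1.32
v -3.309 0.908 -1.28
v -4.035 1.208 -0.51
v -2.546 2.167 -1.051
v -3.272 2.467 -0.281
v 1 3.643 0.987
v 1.358 3.633 0.368
v 0.942 2.487 0.972
v 1.3 2.477 0.353
v 1.632 2.674 0.955
v 1.668 3.388 0.964
v 0.632 2.732 0.376
v 0.668 3.446 0.385
v 1.131 3.07 -0.01
v 1.749 3.034 0.348
v 0.551 3.086 0.992
v 1.169 3.05 1.35
v 1.184 3.739 0.679
v 1.116 2.381 0.661
v 1.311 2.496 1.015
v 1.521 2.491 0.651
v 1.366 3.595 1.029
v 1.577 3.589 0.666
v 1.738 3.026 1.011
v 0.723 2.531 0.674
v 0.934 2.525 0.311
v 0.779 3.629 0.689
v 0.989 3.624 0.325
v 0.562 3.094 0.329
v 1.261 3.402 0.093
v 1.227 2.723 0.084
v 0.834 2.873 0.097
v 0.856 3.293 0.103
v 1.624 3.381 0.304
v 1.59 2.702 0.295
v 1.785 2.818 0.649
v 1.806 3.237 0.654
v 1.491 3.05 0.082
v 0.71 3.418 1.045
v 0.676 2.739 1.036
v 0.494 2.883 0.686
v 0.515 3.302 0.691
v 1.073 3.397 1.256
v 1.039 2.718 1.247
v 1.444 2.827 1.237
v 1.466 3.247 1.243
v 0.809 3.07 1.258
v 2.882 2.099 1.453
v 3.741 1.761 2.033
v 2.378 2.901 2.667
v 3.902 2.17 1.829
v 3.862 2.565 1.551
v 3.627 2.868 1.253
v 3.245 3.019 0.995
v 2.791 2.987 0.828
v 2.355 2.779 0.784
v 2.023 2.437 0.873
v 1.861 2.027 1.077
v 1.902 1.632 1.355
v 2.136 1.329 1.653
v 2.518 1.179 1.911
v 2.973 1.21 2.078
v 3.409 1.418 2.122
v 3.891 -3.28 -1.286
v 4.543 -3.711 -0.729
v 3.109 -3.36 -0.434
v 4.582 -3.126 -0.638
v 4.357 -2.6 -0.794
v 3.955 -2.333 -1.138
v 3.527 -2.428 -1.539
v 3.239 -2.848 -1.843
v 3.2 -3.433 -1.935
v 3.425 -3.959 -1.779
v 3.828 -4.226 -1.434
v 4.255 -4.131 -1.034
v 0.694 0.82 2.963
v 1.354 1.337 3.009
v 1.246 1.378 4.103
v 0.586 0.86 4.057
v 0.798 1.653 2.942
v 0.69 1.694 4.036
v 0.181 1.481 2.888
v 0.073 1.521 3.982
v -0.135 0.921 2.877
v -0.244 0.962 3.971
v 0.034 0.302 2.917
v -0.074 0.343 4.011
v 0.59 -0.014 2.984
v 0.482 0.027 4.078
v 1.207 0.159 3.038
v 1.099 0.199 4.132
v 1.524 0.718 3.049
v 1.415 0.759 4.143
f 2 4 1
f 5 2 1
f 1 4 3
f 3 5 1
f 2 8 4
f 6 2 5
f 6 8 2
f 4 8 3
f 7 5 3
f 3 8 7
f 7 6 5
f 8 6 7
f 9 46 25
f 46 20 49
f 25 49 14
f 46 49 25
f 9 25 21
f 25 14 26
f 21 26 10
f 25 26 21
f 9 21 30
f 21 10 31
f 30 31 16
f 21 31 30
f 9 30 42
f 30 16 45
f 42 45 19
f 30 45 42
f 9 42 46
f 42 19 50
f 46 50 20
f 42 50 46
f 10 26 37
f 26 14 40
f 37 40 18
f 26 40 37
f 14 49 27
f 49 20 48
f 27 48 13
f 49 48 27
f 20 50 47
f 50 19 43
f 47 43 11
f 50 43 47
f 19 45 44
f 45 16 32
f 44 32 15
f 45 32 44
f 16 31 36
f 31 10 33
f 36 33 17
f 31 33 36
f 12 38 24
f 38 18 39
f 24 39 13
f 38 39 24
f 12 24 22
f 24 13 23
f 22 23 11
f 24 23 22
f 12 22 29
f 22 11 28
f 29 28 15
f 22 28 29
f 12 29 34
f 29 15 35
f 34 35 17
f 29 35 34
f 12 34 38
f 34 17 41
f 38 41 18
f 34 41 38
f 13 39 27
f 39 18 40
f 27 40 14
f 39 40 27
f 11 23 47
f 23 13 48
f 47 48 20
f 23 48 47
f 15 28 44
f 28 11 43
f 44 43 19
f 28 43 44
f 17 35 36
f 35 15 32
f 36 32 16
f 35 32 36
f 18 41 37
f 41 17 33
f 37 33 10
f 41 33 37
f 52 51 54
f 52 54 53
f 54 51 55
f 54 55 53
f 55 51 56
f 55 56 53
f 56 51 57
f 56 57 53
f 57 51 58
f 57 58 53
f 58 51 59
f 58 59 53
f 59 51 60
f 59 60 53
f 60 51 61
f 60 61 53
f 61 51 62
f 61 62 53
f 62 51 63
f 62 63 53
f 63 51 64
f 63 64 53
f 64 51 65
f 64 65 53
f 65 51 66
f 65 66 53
f 66 51 52
f 66 52 53
f 68 67 70
f 68 70 69
f 70 67 71
f 70 71 69
f 71 67 72
f 71 72 69
f 72 67 73
f 72 73 69
f 73 67 74
f 73 74 69
f 74 67 75
f 74 75 69
f 75 67 76
f 75 76 69
f 76 67 77
f 76 77 69
f 77 67 78
f 77 78 69
f 78 67 68
f 78 68 69
f 80 79 83
f 80 83 81
f 81 83 84
f 81 84 82
f 83 79 85
f 83 85 84
f 84 85 86
f 84 86 82
f 85 79 87
f 85 87 86
f 86 87 88
f 86 88 82
f 87 79 89
f 87 89 88
f 88 89 90
f 88 90 82
f 89 79 91
f 89 91 90
f 90 91 92
f 90 92 82
f 91 79 93
f 91 93 92
f 92 93 94
f 92 94 82
f 93 79 95
f 93 95 94
f 94 95 96
f 94 96 82
f 95 79 80
f 95 80 96
f 96 80 81
f 96 81 82



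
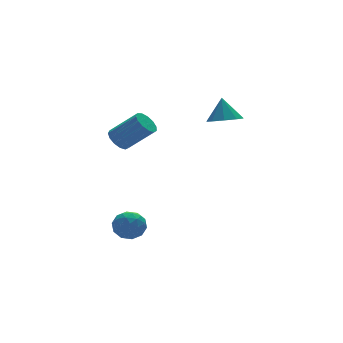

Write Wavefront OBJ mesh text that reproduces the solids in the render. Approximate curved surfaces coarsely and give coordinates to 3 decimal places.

v -3.33 1.69 -3.623
v -2.361 1.537 -3.276
v -3.379 0.103 -4.184
v -2.41 -0.05 -3.837
v -3.191 0.076 -3.161
v -3.161 1.058 -2.814
v -2.579 0.582 -4.646
v -2.549 1.564 -4.299
v -1.897 0.853 -3.908
v -2.275 0.54 -2.99
v -3.465 1.1 -4.47
v -3.843 0.787 -3.552
v -2.841 1.753 -3.4
v -2.899 -0.113 -4.06
v -3.358 -0.039 -3.662
v -2.788 -0.128 -3.458
v -3.311 1.471 -3.129
v -2.742 1.381 -2.925
v -3.229 0.523 -2.857
v -2.998 0.259 -4.535
v -2.429 0.169 -4.331
v -2.952 1.768 -4.002
v -2.382 1.679 -3.798
v -2.511 1.117 -4.603
v -1.999 1.261 -3.568
v -2.027 0.328 -3.898
v -2.127 0.7 -4.373
v -2.109 1.276 -4.169
v -2.221 1.077 -3.028
v -2.25 0.144 -3.358
v -2.709 0.219 -2.96
v -2.691 0.795 -2.757
v -1.948 0.675 -3.4
v -3.49 1.496 -4.102
v -3.519 0.563 -4.432
v -3.049 0.845 -4.703
v -3.031 1.421 -4.5
v -3.713 1.312 -3.562
v -3.741 0.379 -3.892
v -3.631 0.364 -3.291
v -3.613 0.94 -3.087
v -3.792 0.965 -4.06
v 3.353 0.965 3.122
v 4.417 0.916 3.019
v 3.527 1.655 4.578
v 4.168 1.549 2.748
v 3.538 1.909 2.653
v 2.821 1.827 2.777
v 2.353 1.342 3.063
v 2.354 0.68 3.376
v 2.821 0.152 3.571
v 3.538 0.004 3.556
v 4.168 0.306 3.338
v -3.038 1.71 2.679
v -2.601 2.396 2.778
v -1.365 1.397 4.241
v -1.802 0.71 4.141
v -2.947 2.416 3.084
v -1.711 1.417 4.547
v -3.321 2.212 3.261
v -2.085 1.213 4.724
v -3.606 1.848 3.254
v -2.37 0.849 4.716
v -3.71 1.44 3.063
v -2.474 0.441 4.526
v -3.601 1.118 2.751
v -2.365 0.119 4.213
v -3.313 0.984 2.415
v -2.077 -0.016 3.878
v -2.938 1.079 2.164
v -1.702 0.08 3.626
v -2.594 1.376 2.075
v -1.358 0.376 3.538
v -2.392 1.778 2.179
v -1.156 0.778 3.641
v -2.394 2.158 2.441
v -1.158 1.159 3.904
f 1 38 17
f 38 12 41
f 17 41 6
f 38 41 17
f 1 17 13
f 17 6 18
f 13 18 2
f 17 18 13
f 1 13 22
f 13 2 23
f 22 23 8
f 13 23 22
f 1 22 34
f 22 8 37
f 34 37 11
f 22 37 34
f 1 34 38
f 34 11 42
f 38 42 12
f 34 42 38
f 2 18 29
f 18 6 32
f 29 32 10
f 18 32 29
f 6 41 19
f 41 12 40
f 19 40 5
f 41 40 19
f 12 42 39
f 42 11 35
f 39 35 3
f 42 35 39
f 11 37 36
f 37 8 24
f 36 24 7
f 37 24 36
f 8 23 28
f 23 2 25
f 28 25 9
f 23 25 28
f 4 30 16
f 30 10 31
f 16 31 5
f 30 31 16
f 4 16 14
f 16 5 15
f 14 15 3
f 16 15 14
f 4 14 21
f 14 3 20
f 21 20 7
f 14 20 21
f 4 21 26
f 21 7 27
f 26 27 9
f 21 27 26
f 4 26 30
f 26 9 33
f 30 33 10
f 26 33 30
f 5 31 19
f 31 10 32
f 19 32 6
f 31 32 19
f 3 15 39
f 15 5 40
f 39 40 12
f 15 40 39
f 7 20 36
f 20 3 35
f 36 35 11
f 20 35 36
f 9 27 28
f 27 7 24
f 28 24 8
f 27 24 28
f 10 33 29
f 33 9 25
f 29 25 2
f 33 25 29
f 44 43 46
f 44 46 45
f 46 43 47
f 46 47 45
f 47 43 48
f 47 48 45
f 48 43 49
f 48 49 45
f 49 43 50
f 49 50 45
f 50 43 51
f 50 51 45
f 51 43 52
f 51 52 45
f 52 43 53
f 52 53 45
f 53 43 44
f 53 44 45
f 55 54 58
f 55 58 56
f 56 58 59
f 56 59 57
f 58 54 60
f 58 60 59
f 59 60 61
f 59 61 57
f 60 54 62
f 60 62 61
f 61 62 63
f 61 63 57
f 62 54 64
f 62 64 63
f 63 64 65
f 63 65 57
f 64 54 66
f 64 66 65
f 65 66 67
f 65 67 57
f 66 54 68
f 66 68 67
f 67 68 69
f 67 69 57
f 68 54 70
f 68 70 69
f 69 70 71
f 69 71 57
f 70 54 72
f 70 72 71
f 71 72 73
f 71 73 57
f 72 54 74
f 72 74 73
f 73 74 75
f 73 75 57
f 74 54 76
f 74 76 75
f 75 76 77
f 75 77 57
f 76 54 55
f 76 55 77
f 77 55 56
f 77 56 57



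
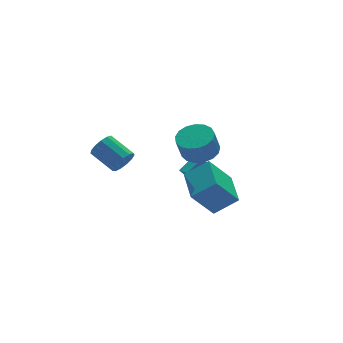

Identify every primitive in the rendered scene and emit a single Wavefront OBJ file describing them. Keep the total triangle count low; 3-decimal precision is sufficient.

v -2.02 0.021 0.612
v -1.487 -0.042 1.151
v -2.008 1.336 1.827
v -2.54 1.399 1.288
v -1.31 0.182 0.832
v -1.831 1.559 1.507
v -1.358 0.355 0.443
v -1.879 1.732 1.119
v -1.616 0.422 0.108
v -2.137 1.799 0.783
v -2.002 0.361 -0.067
v -2.523 1.739 0.608
v -2.394 0.193 -0.027
v -2.915 1.57 0.649
v -2.667 -0.029 0.217
v -3.188 1.348 0.893
v -2.734 -0.236 0.586
v -3.255 1.141 1.262
v -2.575 -0.361 0.963
v -3.096 1.016 1.639
v -2.239 -0.364 1.229
v -2.76 1.013 1.905
v -1.834 -0.245 1.299
v -2.354 1.132 1.975
v 0.712 -2.903 2.31
v 1.654 -2.913 2.615
v 1.249 -3.026 3.856
v 0.308 -3.017 3.55
v 1.538 -2.453 2.62
v 1.133 -2.567 3.861
v 1.232 -2.097 2.553
v 0.828 -2.211 3.794
v 0.808 -1.925 2.43
v 0.404 -2.039 3.671
v 0.362 -1.978 2.28
v -0.042 -2.091 3.521
v -0.004 -2.242 2.137
v -0.409 -2.356 3.378
v -0.206 -2.658 2.033
v -0.61 -2.772 3.274
v -0.198 -3.13 1.992
v -0.602 -3.244 3.233
v 0.019 -3.55 2.025
v -0.385 -3.664 3.265
v 0.395 -3.822 2.122
v -0.009 -3.936 3.363
v 0.843 -3.883 2.262
v 0.439 -3.997 3.503
v 1.261 -3.72 2.414
v 0.857 -3.834 3.655
v 1.554 -3.37 2.541
v 1.15 -3.484 3.782
v 0.704 -1.995 -1.753
v 1.857 -2.55 -0.776
v 1.435 -0.052 -1.511
v 2.588 -0.606 -0.534
v 1.912 -2.254 -3.326
v 3.065 -2.808 -2.349
v 2.643 -0.31 -3.084
v 3.796 -0.865 -2.107
v 2.805 2.787 -3.421
v 2.806 1.945 -3.102
v 3.851 3.024 -2.799
v 3.852 2.183 -2.48
v 3.648 2.317 -4.66
v 3.649 1.476 -4.341
v 4.694 2.555 -4.038
v 4.695 1.713 -3.719
f 2 1 5
f 2 5 3
f 3 5 6
f 3 6 4
f 5 1 7
f 5 7 6
f 6 7 8
f 6 8 4
f 7 1 9
f 7 9 8
f 8 9 10
f 8 10 4
f 9 1 11
f 9 11 10
f 10 11 12
f 10 12 4
f 11 1 13
f 11 13 12
f 12 13 14
f 12 14 4
f 13 1 15
f 13 15 14
f 14 15 16
f 14 16 4
f 15 1 17
f 15 17 16
f 16 17 18
f 16 18 4
f 17 1 19
f 17 19 18
f 18 19 20
f 18 20 4
f 19 1 21
f 19 21 20
f 20 21 22
f 20 22 4
f 21 1 23
f 21 23 22
f 22 23 24
f 22 24 4
f 23 1 2
f 23 2 24
f 24 2 3
f 24 3 4
f 26 25 29
f 26 29 27
f 27 29 30
f 27 30 28
f 29 25 31
f 29 31 30
f 30 31 32
f 30 32 28
f 31 25 33
f 31 33 32
f 32 33 34
f 32 34 28
f 33 25 35
f 33 35 34
f 34 35 36
f 34 36 28
f 35 25 37
f 35 37 36
f 36 37 38
f 36 38 28
f 37 25 39
f 37 39 38
f 38 39 40
f 38 40 28
f 39 25 41
f 39 41 40
f 40 41 42
f 40 42 28
f 41 25 43
f 41 43 42
f 42 43 44
f 42 44 28
f 43 25 45
f 43 45 44
f 44 45 46
f 44 46 28
f 45 25 47
f 45 47 46
f 46 47 48
f 46 48 28
f 47 25 49
f 47 49 48
f 48 49 50
f 48 50 28
f 49 25 51
f 49 51 50
f 50 51 52
f 50 52 28
f 51 25 26
f 51 26 52
f 52 26 27
f 52 27 28
f 54 56 53
f 57 54 53
f 53 56 55
f 55 57 53
f 54 60 56
f 58 54 57
f 58 60 54
f 56 60 55
f 59 57 55
f 55 60 59
f 59 58 57
f 60 58 59
f 62 64 61
f 65 62 61
f 61 64 63
f 63 65 61
f 62 68 64
f 66 62 65
f 66 68 62
f 64 68 63
f 67 65 63
f 63 68 67
f 67 66 65
f 68 66 67



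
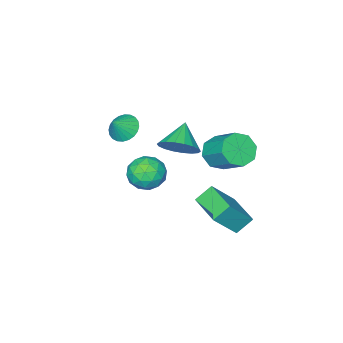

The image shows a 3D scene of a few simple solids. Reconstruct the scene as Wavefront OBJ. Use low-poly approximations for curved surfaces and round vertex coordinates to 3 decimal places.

v 0.193 1.727 -2.272
v 1.492 1.453 -0.748
v 0.713 3.635 -2.372
v 2.012 3.361 -0.849
v 1.028 1.459 -3.031
v 2.327 1.185 -1.508
v 1.548 3.367 -3.132
v 2.847 3.093 -1.608
v 2.991 0.724 2.455
v 3.804 0.235 2.971
v 1.949 0.016 3.425
v 3.753 0.646 3.216
v 3.551 1.072 3.31
v 3.238 1.429 3.234
v 2.877 1.646 3.004
v 2.538 1.681 2.665
v 2.288 1.526 2.285
v 2.178 1.212 1.938
v 2.229 0.801 1.693
v 2.431 0.375 1.6
v 2.744 0.018 1.675
v 3.105 -0.199 1.905
v 3.444 -0.234 2.244
v 3.694 -0.079 2.625
v 0.643 -3.152 -3.372
v 1.276 -2.553 -2.66
v 1.524 -4.667 -2.88
v 2.157 -4.068 -2.168
v 1.062 -4.218 -1.957
v 0.517 -3.282 -2.262
v 2.283 -3.938 -3.278
v 1.738 -3.002 -3.583
v 2.289 -3.039 -2.602
v 1.535 -3.212 -1.786
v 1.265 -4.008 -3.754
v 0.511 -4.181 -2.938
v 0.883 -2.719 -3.06
v 1.917 -4.501 -2.48
v 1.274 -4.589 -2.357
v 1.646 -4.237 -1.938
v 0.437 -3.148 -2.825
v 0.809 -2.796 -2.407
v 0.682 -3.774 -1.994
v 1.991 -4.424 -3.133
v 2.363 -4.072 -2.715
v 1.154 -2.983 -3.602
v 1.526 -2.631 -3.183
v 2.118 -3.446 -3.546
v 1.85 -2.653 -2.607
v 2.367 -3.544 -2.317
v 2.441 -3.467 -2.97
v 2.122 -2.917 -3.149
v 1.406 -2.755 -2.127
v 1.924 -3.645 -1.838
v 1.28 -3.733 -1.714
v 0.96 -3.183 -1.893
v 2.002 -3.04 -2.093
v 0.876 -3.575 -3.702
v 1.394 -4.465 -3.413
v 1.84 -4.037 -3.647
v 1.52 -3.487 -3.826
v 0.433 -3.676 -3.223
v 0.95 -4.567 -2.933
v 0.678 -4.303 -2.391
v 0.359 -3.753 -2.57
v 0.798 -4.18 -3.447
v 3.292 -3.079 1.953
v 3.899 -2.865 1.368
v 4.088 -3.001 2.807
v 3.778 -2.559 1.452
v 3.582 -2.333 1.613
v 3.343 -2.22 1.826
v 3.096 -2.238 2.058
v 2.879 -2.385 2.274
v 2.724 -2.637 2.441
v 2.656 -2.956 2.534
v 2.685 -3.294 2.538
v 2.807 -3.6 2.454
v 3.002 -3.826 2.293
v 3.241 -3.939 2.08
v 3.488 -3.921 1.848
v 3.705 -3.774 1.632
v 3.86 -3.522 1.465
v 3.928 -3.203 1.372
v 1.058 1.51 1.583
v 2.029 1.321 1.729
v 2.153 2.861 2.902
v 1.182 3.05 2.757
v 1.907 1.785 1.133
v 2.031 3.325 2.306
v 1.288 2.088 0.8
v 1.411 3.628 1.974
v 0.534 2.052 0.927
v 0.657 3.592 2.1
v 0.087 1.699 1.438
v 0.211 3.239 2.611
v 0.209 1.235 2.034
v 0.333 2.775 3.207
v 0.829 0.932 2.366
v 0.952 2.472 3.54
v 1.583 0.968 2.24
v 1.706 2.508 3.413
f 2 4 1
f 5 2 1
f 1 4 3
f 3 5 1
f 2 8 4
f 6 2 5
f 6 8 2
f 4 8 3
f 7 5 3
f 3 8 7
f 7 6 5
f 8 6 7
f 10 9 12
f 10 12 11
f 12 9 13
f 12 13 11
f 13 9 14
f 13 14 11
f 14 9 15
f 14 15 11
f 15 9 16
f 15 16 11
f 16 9 17
f 16 17 11
f 17 9 18
f 17 18 11
f 18 9 19
f 18 19 11
f 19 9 20
f 19 20 11
f 20 9 21
f 20 21 11
f 21 9 22
f 21 22 11
f 22 9 23
f 22 23 11
f 23 9 24
f 23 24 11
f 24 9 10
f 24 10 11
f 25 62 41
f 62 36 65
f 41 65 30
f 62 65 41
f 25 41 37
f 41 30 42
f 37 42 26
f 41 42 37
f 25 37 46
f 37 26 47
f 46 47 32
f 37 47 46
f 25 46 58
f 46 32 61
f 58 61 35
f 46 61 58
f 25 58 62
f 58 35 66
f 62 66 36
f 58 66 62
f 26 42 53
f 42 30 56
f 53 56 34
f 42 56 53
f 30 65 43
f 65 36 64
f 43 64 29
f 65 64 43
f 36 66 63
f 66 35 59
f 63 59 27
f 66 59 63
f 35 61 60
f 61 32 48
f 60 48 31
f 61 48 60
f 32 47 52
f 47 26 49
f 52 49 33
f 47 49 52
f 28 54 40
f 54 34 55
f 40 55 29
f 54 55 40
f 28 40 38
f 40 29 39
f 38 39 27
f 40 39 38
f 28 38 45
f 38 27 44
f 45 44 31
f 38 44 45
f 28 45 50
f 45 31 51
f 50 51 33
f 45 51 50
f 28 50 54
f 50 33 57
f 54 57 34
f 50 57 54
f 29 55 43
f 55 34 56
f 43 56 30
f 55 56 43
f 27 39 63
f 39 29 64
f 63 64 36
f 39 64 63
f 31 44 60
f 44 27 59
f 60 59 35
f 44 59 60
f 33 51 52
f 51 31 48
f 52 48 32
f 51 48 52
f 34 57 53
f 57 33 49
f 53 49 26
f 57 49 53
f 68 67 70
f 68 70 69
f 70 67 71
f 70 71 69
f 71 67 72
f 71 72 69
f 72 67 73
f 72 73 69
f 73 67 74
f 73 74 69
f 74 67 75
f 74 75 69
f 75 67 76
f 75 76 69
f 76 67 77
f 76 77 69
f 77 67 78
f 77 78 69
f 78 67 79
f 78 79 69
f 79 67 80
f 79 80 69
f 80 67 81
f 80 81 69
f 81 67 82
f 81 82 69
f 82 67 83
f 82 83 69
f 83 67 84
f 83 84 69
f 84 67 68
f 84 68 69
f 86 85 89
f 86 89 87
f 87 89 90
f 87 90 88
f 89 85 91
f 89 91 90
f 90 91 92
f 90 92 88
f 91 85 93
f 91 93 92
f 92 93 94
f 92 94 88
f 93 85 95
f 93 95 94
f 94 95 96
f 94 96 88
f 95 85 97
f 95 97 96
f 96 97 98
f 96 98 88
f 97 85 99
f 97 99 98
f 98 99 100
f 98 100 88
f 99 85 101
f 99 101 100
f 100 101 102
f 100 102 88
f 101 85 86
f 101 86 102
f 102 86 87
f 102 87 88



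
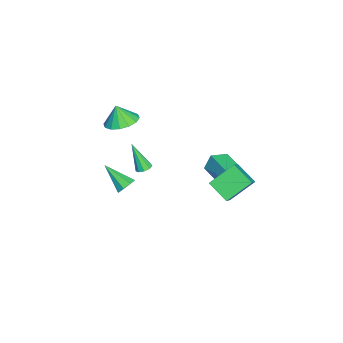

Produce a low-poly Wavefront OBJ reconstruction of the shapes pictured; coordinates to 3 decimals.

v -2.871 -3.349 1.679
v -1.811 -3.269 1.921
v -3.109 -3.711 2.841
v -2.026 -2.76 2.036
v -2.467 -2.409 2.055
v -3.016 -2.309 1.974
v -3.527 -2.488 1.813
v -3.861 -2.898 1.617
v -3.931 -3.428 1.437
v -3.716 -3.937 1.322
v -3.275 -4.288 1.303
v -2.726 -4.388 1.384
v -2.215 -4.209 1.545
v -1.88 -3.799 1.742
v 4.276 3.803 2.349
v 3.523 2.755 3.054
v 3.482 5.064 3.376
v 2.729 4.017 4.08
v 5.191 3.703 3.18
v 4.438 2.656 3.884
v 4.397 4.965 4.206
v 3.644 3.917 4.911
v 0.367 -2.566 -1.31
v 0.938 -2.621 -0.965
v -0.407 -3.954 -0.25
v 0.615 -2.282 -0.756
v 0.146 -2.109 -0.872
v -0.193 -2.204 -1.244
v -0.205 -2.511 -1.655
v 0.118 -2.85 -1.863
v 0.587 -3.023 -1.748
v 0.927 -2.928 -1.375
v 1.846 -1.295 2.108
v 2.1 -0.933 2.34
v 1.394 -2.045 3.772
v 1.774 -0.837 2.295
v 1.482 -0.956 2.162
v 1.36 -1.234 2.004
v 1.466 -1.54 1.895
v 1.748 -1.732 1.885
v 2.077 -1.72 1.98
v 2.297 -1.509 2.134
v 2.306 -1.198 2.277
v -3.332 2.428 -2.377
v -3.55 2.785 -1.327
v -2.028 3.499 -2.47
v -2.245 3.855 -1.42
v -2.575 1.545 -1.92
v -2.792 1.901 -0.87
v -1.27 2.615 -2.013
v -1.488 2.972 -0.963
f 2 1 4
f 2 4 3
f 4 1 5
f 4 5 3
f 5 1 6
f 5 6 3
f 6 1 7
f 6 7 3
f 7 1 8
f 7 8 3
f 8 1 9
f 8 9 3
f 9 1 10
f 9 10 3
f 10 1 11
f 10 11 3
f 11 1 12
f 11 12 3
f 12 1 13
f 12 13 3
f 13 1 14
f 13 14 3
f 14 1 2
f 14 2 3
f 16 18 15
f 19 16 15
f 15 18 17
f 17 19 15
f 16 22 18
f 20 16 19
f 20 22 16
f 18 22 17
f 21 19 17
f 17 22 21
f 21 20 19
f 22 20 21
f 24 23 26
f 24 26 25
f 26 23 27
f 26 27 25
f 27 23 28
f 27 28 25
f 28 23 29
f 28 29 25
f 29 23 30
f 29 30 25
f 30 23 31
f 30 31 25
f 31 23 32
f 31 32 25
f 32 23 24
f 32 24 25
f 34 33 36
f 34 36 35
f 36 33 37
f 36 37 35
f 37 33 38
f 37 38 35
f 38 33 39
f 38 39 35
f 39 33 40
f 39 40 35
f 40 33 41
f 40 41 35
f 41 33 42
f 41 42 35
f 42 33 43
f 42 43 35
f 43 33 34
f 43 34 35
f 45 47 44
f 48 45 44
f 44 47 46
f 46 48 44
f 45 51 47
f 49 45 48
f 49 51 45
f 47 51 46
f 50 48 46
f 46 51 50
f 50 49 48
f 51 49 50



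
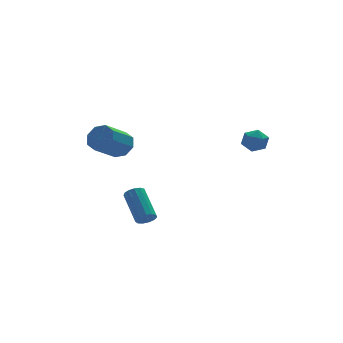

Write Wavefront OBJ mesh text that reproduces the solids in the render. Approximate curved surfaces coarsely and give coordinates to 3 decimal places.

v 4.454 -2.179 2.41
v 4.683 -2.567 3.083
v 3.197 -2.353 2.737
v 3.426 -2.741 3.41
v 3.557 -1.945 3.336
v 4.334 -1.838 3.134
v 3.546 -3.082 2.686
v 4.323 -2.975 2.484
v 4.122 -3.125 3.254
v 4.129 -2.422 3.656
v 3.751 -2.498 2.164
v 3.758 -1.795 2.566
v -2.193 -2.868 -1.777
v -1.604 -2.853 -1.743
v -1.718 -1.198 -0.488
v -2.307 -1.212 -0.523
v -1.688 -2.662 -2.002
v -1.802 -1.007 -0.748
v -1.932 -2.537 -2.19
v -2.046 -0.882 -0.935
v -2.259 -2.516 -2.247
v -2.373 -0.861 -0.992
v -2.565 -2.607 -2.154
v -2.679 -0.952 -0.9
v -2.753 -2.781 -1.942
v -2.867 -1.126 -0.688
v -2.763 -2.982 -1.678
v -2.877 -1.327 -0.423
v -2.592 -3.147 -1.445
v -2.707 -1.492 -0.19
v -2.295 -3.223 -1.318
v -2.409 -1.568 -0.063
v -1.965 -3.186 -1.336
v -2.079 -1.531 -0.082
v -1.707 -3.048 -1.495
v -1.822 -1.393 -0.24
v -2.23 1.427 1.965
v -1.619 1.084 2.53
v -2.979 0.29 3.519
v -3.59 0.633 2.955
v -1.839 1.706 2.727
v -3.199 0.912 3.716
v -2.288 2.165 2.477
v -3.648 1.371 3.467
v -2.703 2.192 1.928
v -4.063 1.398 2.918
v -2.841 1.77 1.401
v -4.201 0.976 2.39
v -2.621 1.148 1.204
v -3.981 0.354 2.193
v -2.172 0.689 1.453
v -3.532 -0.105 2.443
v -1.757 0.662 2.002
v -3.117 -0.132 2.992
f 1 12 6
f 1 6 2
f 1 2 8
f 1 8 11
f 1 11 12
f 2 6 10
f 6 12 5
f 12 11 3
f 11 8 7
f 8 2 9
f 4 10 5
f 4 5 3
f 4 3 7
f 4 7 9
f 4 9 10
f 5 10 6
f 3 5 12
f 7 3 11
f 9 7 8
f 10 9 2
f 14 13 17
f 14 17 15
f 15 17 18
f 15 18 16
f 17 13 19
f 17 19 18
f 18 19 20
f 18 20 16
f 19 13 21
f 19 21 20
f 20 21 22
f 20 22 16
f 21 13 23
f 21 23 22
f 22 23 24
f 22 24 16
f 23 13 25
f 23 25 24
f 24 25 26
f 24 26 16
f 25 13 27
f 25 27 26
f 26 27 28
f 26 28 16
f 27 13 29
f 27 29 28
f 28 29 30
f 28 30 16
f 29 13 31
f 29 31 30
f 30 31 32
f 30 32 16
f 31 13 33
f 31 33 32
f 32 33 34
f 32 34 16
f 33 13 35
f 33 35 34
f 34 35 36
f 34 36 16
f 35 13 14
f 35 14 36
f 36 14 15
f 36 15 16
f 38 37 41
f 38 41 39
f 39 41 42
f 39 42 40
f 41 37 43
f 41 43 42
f 42 43 44
f 42 44 40
f 43 37 45
f 43 45 44
f 44 45 46
f 44 46 40
f 45 37 47
f 45 47 46
f 46 47 48
f 46 48 40
f 47 37 49
f 47 49 48
f 48 49 50
f 48 50 40
f 49 37 51
f 49 51 50
f 50 51 52
f 50 52 40
f 51 37 53
f 51 53 52
f 52 53 54
f 52 54 40
f 53 37 38
f 53 38 54
f 54 38 39
f 54 39 40



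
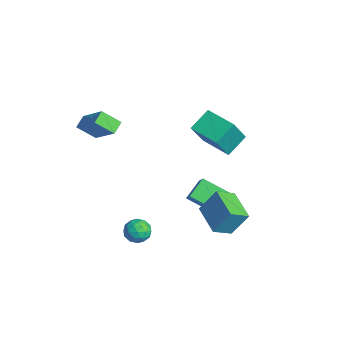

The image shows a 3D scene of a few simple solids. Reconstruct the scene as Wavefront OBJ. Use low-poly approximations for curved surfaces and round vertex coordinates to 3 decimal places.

v -3.657 3.457 -1.16
v -4.104 4.572 -0.385
v -2.056 4.217 -1.33
v -2.503 5.332 -0.555
v -3.037 2.528 0.535
v -3.484 3.643 1.31
v -1.436 3.288 0.365
v -1.883 4.403 1.14
v -5.003 -2.509 1.444
v -3.486 -2.029 2.784
v -4.593 -1.635 0.666
v -3.076 -1.155 2.006
v -4.524 -3.045 1.094
v -3.007 -2.565 2.434
v -4.114 -2.171 0.316
v -2.597 -1.691 1.656
v -0.027 1.803 -3.254
v 0.236 2.622 -1.929
v -0.186 2.854 -3.872
v 0.078 3.673 -2.547
v 1.742 1.847 -3.633
v 2.006 2.666 -2.308
v 1.584 2.898 -4.251
v 1.847 3.717 -2.926
v -1.813 1.815 -3.883
v -2.386 2.746 -3.217
v -0.842 2.964 -4.653
v -1.415 3.895 -3.987
v -1.025 1.705 -3.053
v -1.598 2.636 -2.387
v -0.054 2.854 -3.823
v -0.627 3.785 -3.157
v 0.36 -1.398 -3.167
v 0.971 -1.147 -2.818
v 0.889 -2.473 -3.322
v 1.5 -2.222 -2.973
v 0.869 -2.329 -2.59
v 0.542 -1.665 -2.494
v 1.318 -1.955 -3.646
v 0.991 -1.291 -3.55
v 1.563 -1.492 -3.114
v 1.285 -1.723 -2.461
v 0.575 -1.897 -3.679
v 0.297 -2.128 -3.026
v 0.619 -1.178 -2.979
v 1.241 -2.442 -3.161
v 0.87 -2.505 -2.936
v 1.229 -2.357 -2.731
v 0.367 -1.483 -2.788
v 0.726 -1.335 -2.583
v 0.666 -2.03 -2.449
v 1.134 -2.285 -3.557
v 1.493 -2.137 -3.352
v 0.631 -1.263 -3.409
v 0.99 -1.115 -3.204
v 1.194 -1.59 -3.691
v 1.326 -1.234 -2.948
v 1.637 -1.865 -3.039
v 1.53 -1.708 -3.435
v 1.338 -1.318 -3.378
v 1.163 -1.37 -2.564
v 1.474 -2.001 -2.655
v 1.103 -2.064 -2.43
v 0.91 -1.674 -2.373
v 1.511 -1.572 -2.738
v 0.386 -1.619 -3.485
v 0.697 -2.25 -3.576
v 0.95 -1.946 -3.767
v 0.757 -1.556 -3.71
v 0.223 -1.755 -3.101
v 0.534 -2.386 -3.192
v 0.522 -2.302 -2.762
v 0.33 -1.912 -2.705
v 0.349 -2.048 -3.402
f 2 4 1
f 5 2 1
f 1 4 3
f 3 5 1
f 2 8 4
f 6 2 5
f 6 8 2
f 4 8 3
f 7 5 3
f 3 8 7
f 7 6 5
f 8 6 7
f 10 12 9
f 13 10 9
f 9 12 11
f 11 13 9
f 10 16 12
f 14 10 13
f 14 16 10
f 12 16 11
f 15 13 11
f 11 16 15
f 15 14 13
f 16 14 15
f 18 20 17
f 21 18 17
f 17 20 19
f 19 21 17
f 18 24 20
f 22 18 21
f 22 24 18
f 20 24 19
f 23 21 19
f 19 24 23
f 23 22 21
f 24 22 23
f 26 28 25
f 29 26 25
f 25 28 27
f 27 29 25
f 26 32 28
f 30 26 29
f 30 32 26
f 28 32 27
f 31 29 27
f 27 32 31
f 31 30 29
f 32 30 31
f 33 70 49
f 70 44 73
f 49 73 38
f 70 73 49
f 33 49 45
f 49 38 50
f 45 50 34
f 49 50 45
f 33 45 54
f 45 34 55
f 54 55 40
f 45 55 54
f 33 54 66
f 54 40 69
f 66 69 43
f 54 69 66
f 33 66 70
f 66 43 74
f 70 74 44
f 66 74 70
f 34 50 61
f 50 38 64
f 61 64 42
f 50 64 61
f 38 73 51
f 73 44 72
f 51 72 37
f 73 72 51
f 44 74 71
f 74 43 67
f 71 67 35
f 74 67 71
f 43 69 68
f 69 40 56
f 68 56 39
f 69 56 68
f 40 55 60
f 55 34 57
f 60 57 41
f 55 57 60
f 36 62 48
f 62 42 63
f 48 63 37
f 62 63 48
f 36 48 46
f 48 37 47
f 46 47 35
f 48 47 46
f 36 46 53
f 46 35 52
f 53 52 39
f 46 52 53
f 36 53 58
f 53 39 59
f 58 59 41
f 53 59 58
f 36 58 62
f 58 41 65
f 62 65 42
f 58 65 62
f 37 63 51
f 63 42 64
f 51 64 38
f 63 64 51
f 35 47 71
f 47 37 72
f 71 72 44
f 47 72 71
f 39 52 68
f 52 35 67
f 68 67 43
f 52 67 68
f 41 59 60
f 59 39 56
f 60 56 40
f 59 56 60
f 42 65 61
f 65 41 57
f 61 57 34
f 65 57 61



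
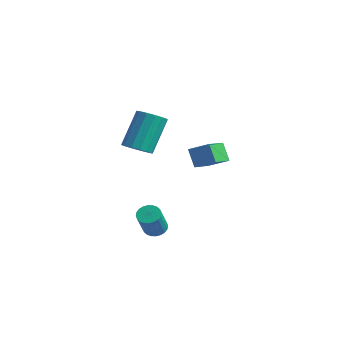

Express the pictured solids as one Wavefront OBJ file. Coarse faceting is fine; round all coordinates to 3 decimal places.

v 0.733 -0.11 -4.168
v 1.118 0.282 -4.058
v 1.471 -0.418 -2.802
v 1.087 -0.81 -2.912
v 0.941 0.367 -3.961
v 1.295 -0.333 -2.705
v 0.733 0.379 -3.895
v 1.086 -0.32 -2.64
v 0.525 0.317 -3.871
v 0.878 -0.383 -2.616
v 0.349 0.19 -3.893
v 0.702 -0.51 -2.637
v 0.231 0.017 -3.956
v 0.584 -0.683 -2.7
v 0.19 -0.175 -4.051
v 0.543 -0.875 -2.795
v 0.231 -0.358 -4.164
v 0.584 -1.057 -2.909
v 0.349 -0.502 -4.278
v 0.702 -1.202 -3.022
v 0.525 -0.587 -4.375
v 0.879 -1.287 -3.119
v 0.734 -0.6 -4.44
v 1.087 -1.299 -3.185
v 0.942 -0.537 -4.464
v 1.295 -1.237 -3.209
v 1.118 -0.41 -4.443
v 1.471 -1.11 -3.187
v 1.236 -0.237 -4.38
v 1.589 -0.937 -3.124
v 1.277 -0.045 -4.285
v 1.63 -0.745 -3.029
v 1.236 0.137 -4.171
v 1.589 -0.562 -2.916
v 0.681 1.856 -0.007
v 1.494 2.347 0.465
v 0.228 3.123 -0.546
v 1.04 3.614 -0.074
v 1.26 1.706 -0.846
v 2.072 2.197 -0.374
v 0.806 2.973 -1.385
v 1.619 3.464 -0.913
v 0.383 -0.833 0.832
v 0.944 -1.155 1.148
v 0.678 -0.049 2.745
v 0.117 0.273 2.428
v 1.089 -0.861 0.969
v 0.823 0.244 2.566
v 1.045 -0.561 0.754
v 0.779 0.545 2.35
v 0.824 -0.333 0.559
v 0.557 0.773 2.156
v 0.484 -0.239 0.437
v 0.218 0.867 2.034
v 0.118 -0.304 0.421
v -0.149 0.801 2.018
v -0.178 -0.511 0.515
v -0.444 0.595 2.112
v -0.323 -0.804 0.694
v -0.589 0.301 2.291
v -0.279 -1.105 0.91
v -0.545 0.001 2.506
v -0.057 -1.333 1.104
v -0.324 -0.227 2.701
v 0.282 -1.427 1.226
v 0.016 -0.321 2.823
v 0.649 -1.361 1.242
v 0.382 -0.256 2.839
f 2 1 5
f 2 5 3
f 3 5 6
f 3 6 4
f 5 1 7
f 5 7 6
f 6 7 8
f 6 8 4
f 7 1 9
f 7 9 8
f 8 9 10
f 8 10 4
f 9 1 11
f 9 11 10
f 10 11 12
f 10 12 4
f 11 1 13
f 11 13 12
f 12 13 14
f 12 14 4
f 13 1 15
f 13 15 14
f 14 15 16
f 14 16 4
f 15 1 17
f 15 17 16
f 16 17 18
f 16 18 4
f 17 1 19
f 17 19 18
f 18 19 20
f 18 20 4
f 19 1 21
f 19 21 20
f 20 21 22
f 20 22 4
f 21 1 23
f 21 23 22
f 22 23 24
f 22 24 4
f 23 1 25
f 23 25 24
f 24 25 26
f 24 26 4
f 25 1 27
f 25 27 26
f 26 27 28
f 26 28 4
f 27 1 29
f 27 29 28
f 28 29 30
f 28 30 4
f 29 1 31
f 29 31 30
f 30 31 32
f 30 32 4
f 31 1 33
f 31 33 32
f 32 33 34
f 32 34 4
f 33 1 2
f 33 2 34
f 34 2 3
f 34 3 4
f 36 38 35
f 39 36 35
f 35 38 37
f 37 39 35
f 36 42 38
f 40 36 39
f 40 42 36
f 38 42 37
f 41 39 37
f 37 42 41
f 41 40 39
f 42 40 41
f 44 43 47
f 44 47 45
f 45 47 48
f 45 48 46
f 47 43 49
f 47 49 48
f 48 49 50
f 48 50 46
f 49 43 51
f 49 51 50
f 50 51 52
f 50 52 46
f 51 43 53
f 51 53 52
f 52 53 54
f 52 54 46
f 53 43 55
f 53 55 54
f 54 55 56
f 54 56 46
f 55 43 57
f 55 57 56
f 56 57 58
f 56 58 46
f 57 43 59
f 57 59 58
f 58 59 60
f 58 60 46
f 59 43 61
f 59 61 60
f 60 61 62
f 60 62 46
f 61 43 63
f 61 63 62
f 62 63 64
f 62 64 46
f 63 43 65
f 63 65 64
f 64 65 66
f 64 66 46
f 65 43 67
f 65 67 66
f 66 67 68
f 66 68 46
f 67 43 44
f 67 44 68
f 68 44 45
f 68 45 46

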